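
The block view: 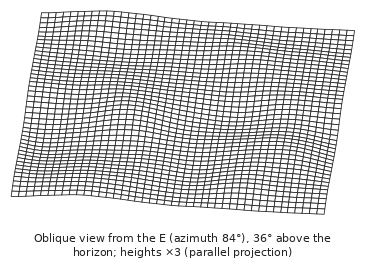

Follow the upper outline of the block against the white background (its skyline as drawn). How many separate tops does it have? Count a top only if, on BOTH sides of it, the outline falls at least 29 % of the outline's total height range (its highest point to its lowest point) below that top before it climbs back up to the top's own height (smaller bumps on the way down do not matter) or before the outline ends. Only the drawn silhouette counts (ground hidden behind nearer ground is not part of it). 0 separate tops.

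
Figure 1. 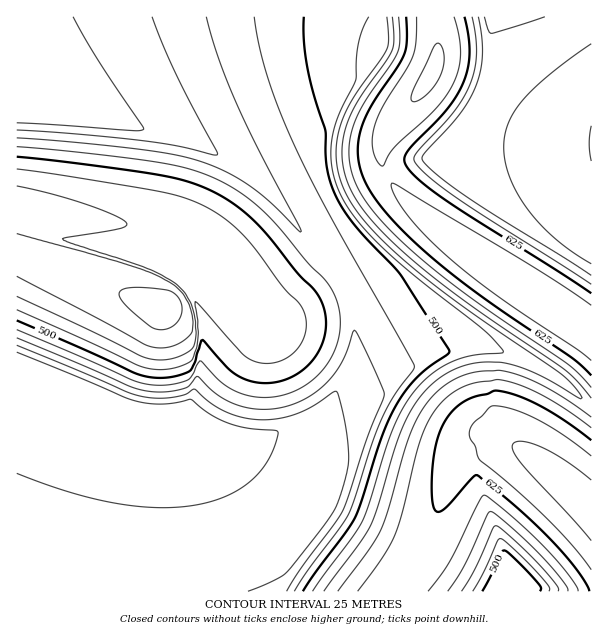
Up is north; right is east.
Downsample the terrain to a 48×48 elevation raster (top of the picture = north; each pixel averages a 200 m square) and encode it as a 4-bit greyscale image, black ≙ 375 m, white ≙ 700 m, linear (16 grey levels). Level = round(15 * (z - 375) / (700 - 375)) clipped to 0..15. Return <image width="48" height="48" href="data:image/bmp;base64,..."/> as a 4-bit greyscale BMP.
<image width="48" height="48" href="data:image/bmp;base64,Qk32BAAAAAAAAHYAAAAoAAAAMAAAADAAAAABAAQAAAAAAIAEAAATCwAAEwsAABAAAAAAAAAAAAAAABEREQAiIiIAMzMzAERERABVVVUAZmZmAHd3dwCIiIgAmZmZAKqqqgC7u7sAzMzMAN3d3QDu7u4A////ACIiIiIiIiIiIiIiNWiaq7u7qph1VVZ5qyIiIiIiIiIiIiIiJFeJqru7uql2VWeKvCIiIiIiIiIiIiIiI0Z4mqu7u6mHVXirzSIiIiIiIiIiIiIiIjRniau7u6qXZ4m83SIiIiIiIiIiIiIiIiNWiaq7u7qYeJvM3iIiERERERERESIiIiJFeJq7u7qoirzN7hEREREREREREREiIiI0Z5q7u7upq8ze7hERERERERERERESIiIjV4qrvLuqvM3u7hERERERERERERERIiIjVomrvMu7zd7u7hEREREREREREREREiIiRomrvMzM3e7u7hEREREREREREREREiIiNXmrvMzN3u7u7RERERERERERERERESIiNXibvMzd7u7u3REREREREAERERERESIiNGiavM3e7u7t3BERERAAAAAAERERESIiNFeavM3e7t3cyxERAAAAAAABEiIyIiIiM1aJq8zd3d3LuhEQAAAAERERIzREMyIiM0Z5q7zN3My6mRAAAAESMzMiNEVVVEMiMzRomru8y7qpiQAAARI0VVVDRVZmZVQzM0RWiZqruqmImgARIzRWZ3dkVmZ3ZlVDM0RFZ4mZmYiJrBEjRFZ3iIh1Znd3d2VDM0RFVnd4d3ibzTNFVneImZmGZ3eId2ZUNERVVmZ3eJq83UVmd4iZqqqWd3iIh3ZUNEVVZmZ3ibzN3mZ3iJmqq7qXd4iIh3ZUREVVZmd5q83e7niImaqqu7uXeIiId3ZURFVWZnibzN7u7YmZmqqqu7qHiIiHd2ZURFVWZ4q83e7t3Jmaqqqqqqh4iIiHdmVERVVmeavN3u7dy5qqqqqqqYeIiIh3ZlRERVZom83e7t3MuqqqqqqYh3iIiId3ZUREVVaKvN3u3dy6maqqmYiIiIiIiId2VURFVXirzd3d3LqZmZmYiIiIiIiIiHdmVERFVoq83d3cy6mZmpmIiIiIiIiId3ZlRERVaKvN3d3LqZmZqpmYiIiIiIiHd2ZUNERWirzd3cy6mZmaqpmIiIiIh3d3ZlVDNEVXm83dzLqZmZmqqoiIiHd3d3dmZVQzREVorM3cy6mZmZqqqod3d3dmZmZVVDMzRFV5vN3LqZmZmZqqqnZmZmZlVVVEMzM0RFV6vNzKmJmZmZqqqlVVVVREREMzIzM0RVWKzNzKmJmZmZqqqkREMzMzIiIiIzNERVZ6vd3LqZmZmZqqqiIiIiERESIiMzNEVVZ5vN3cupmZmZqqqhERERERESIiMzREVVZpvN3ty6mZmZqqqgABEREREiIjMzRFVWZoq93u3LmZmZmqqgAREREREiIjM0RFVWZnis3u7cqZmZmaqgERERERIiIzM0RFVWZnebze7tuZmZmaqhERERESIiIzNERVVmZneKve7typmZmZmhERERESIiMzNERVVmZnd4rN7typmZmZmREREREiIiMzNERVVmZnd3m97tyoiJmZmREREREiIiMzRERVVmZnd3m97tyoiIiZmRERERIiIjMzRERVVmZnd3m93duYiIiIiQ=="/>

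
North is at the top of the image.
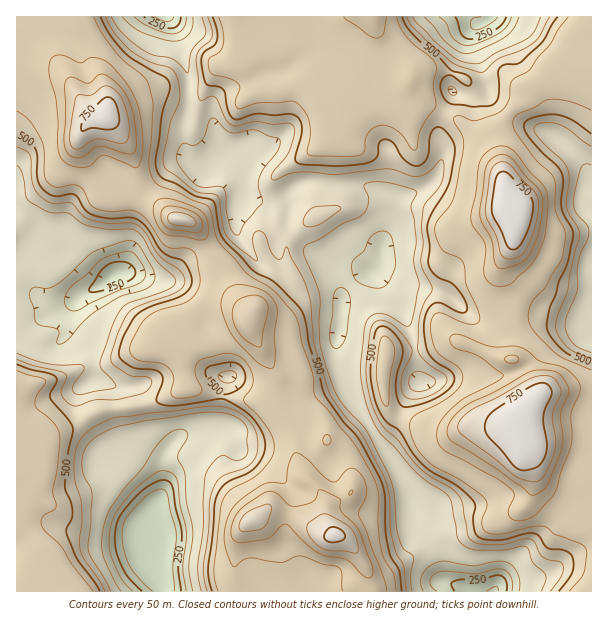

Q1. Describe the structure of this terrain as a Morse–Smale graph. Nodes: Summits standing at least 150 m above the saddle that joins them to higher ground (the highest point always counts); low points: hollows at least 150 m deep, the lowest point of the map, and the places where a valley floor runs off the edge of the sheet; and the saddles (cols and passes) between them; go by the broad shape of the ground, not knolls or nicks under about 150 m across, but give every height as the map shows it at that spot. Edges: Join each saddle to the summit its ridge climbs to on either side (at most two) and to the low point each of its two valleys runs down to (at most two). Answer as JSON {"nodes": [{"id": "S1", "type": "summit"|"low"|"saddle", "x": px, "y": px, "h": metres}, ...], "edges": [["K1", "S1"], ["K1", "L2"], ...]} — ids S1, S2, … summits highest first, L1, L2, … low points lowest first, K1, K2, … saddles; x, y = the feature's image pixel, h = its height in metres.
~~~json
{"nodes": [
{"id": "S1", "type": "summit", "x": 513, "y": 212, "h": 782},
{"id": "S2", "type": "summit", "x": 519, "y": 425, "h": 781},
{"id": "S3", "type": "summit", "x": 107, "y": 114, "h": 772},
{"id": "S4", "type": "summit", "x": 335, "y": 534, "h": 763},
{"id": "L1", "type": "low", "x": 153, "y": 554, "h": 162},
{"id": "L2", "type": "low", "x": 164, "y": 17, "h": 181},
{"id": "L3", "type": "low", "x": 480, "y": 24, "h": 192},
{"id": "L4", "type": "low", "x": 492, "y": 591, "h": 195},
{"id": "L5", "type": "low", "x": 113, "y": 276, "h": 204},
{"id": "L6", "type": "low", "x": 591, "y": 296, "h": 366},
{"id": "K1", "type": "saddle", "x": 282, "y": 417, "h": 576},
{"id": "K2", "type": "saddle", "x": 215, "y": 254, "h": 576},
{"id": "K3", "type": "saddle", "x": 510, "y": 315, "h": 574},
{"id": "K4", "type": "saddle", "x": 215, "y": 341, "h": 569},
{"id": "K5", "type": "saddle", "x": 510, "y": 113, "h": 561},
{"id": "K6", "type": "saddle", "x": 444, "y": 113, "h": 537},
{"id": "K7", "type": "saddle", "x": 399, "y": 419, "h": 523},
{"id": "K8", "type": "saddle", "x": 114, "y": 408, "h": 482},
{"id": "K9", "type": "saddle", "x": 188, "y": 101, "h": 427},
{"id": "K10", "type": "saddle", "x": 372, "y": 432, "h": 385}],
"edges": [["K1", "S4"], ["K1", "L1"], ["K1", "L4"], ["K2", "S3"], ["K2", "S4"], ["K2", "L4"], ["K2", "L5"], ["K3", "S1"], ["K3", "S2"], ["K3", "L4"], ["K3", "L6"], ["K4", "S3"], ["K4", "S4"], ["K4", "L1"], ["K5", "S1"], ["K5", "L3"], ["K5", "L6"], ["K6", "S1"], ["K6", "L3"], ["K6", "L4"], ["K7", "S1"], ["K7", "S2"], ["K7", "L4"], ["K8", "S3"], ["K8", "L1"], ["K8", "L5"], ["K9", "S1"], ["K9", "S3"], ["K9", "L2"], ["K9", "L4"], ["K10", "S1"], ["K10", "S4"], ["K10", "L4"]]}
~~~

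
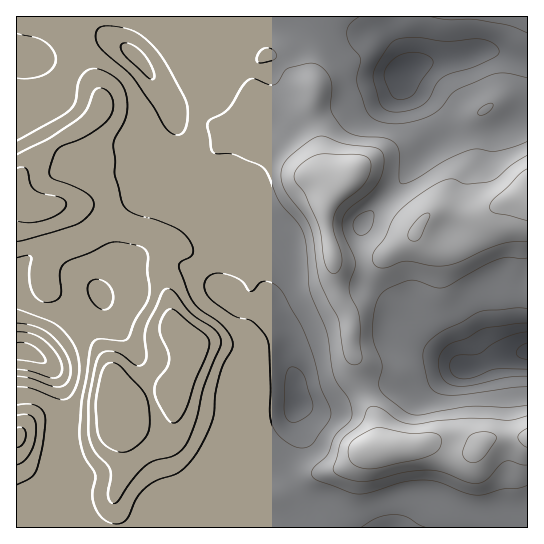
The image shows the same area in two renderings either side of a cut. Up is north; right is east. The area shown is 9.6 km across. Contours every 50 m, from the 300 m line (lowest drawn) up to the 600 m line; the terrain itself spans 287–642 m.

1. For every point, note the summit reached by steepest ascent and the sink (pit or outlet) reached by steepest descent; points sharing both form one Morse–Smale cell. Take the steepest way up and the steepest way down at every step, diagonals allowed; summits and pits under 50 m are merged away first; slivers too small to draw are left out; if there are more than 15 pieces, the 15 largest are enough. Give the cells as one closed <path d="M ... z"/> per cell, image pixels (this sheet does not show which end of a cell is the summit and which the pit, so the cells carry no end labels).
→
<path d="M203 233l-18 11-15 0-3 3-6 24 7 22 5 32 15 20 0 14-13 33-46 13-10 1 1 23 4 18 0 23-7 19 6 6 27 14 10 10 1 9 184 0-5-7-11-10-20-6-10-10-18-29 0-8 12-19 0-20 6-16-3-21-8-25-3-24-9-19-6-6-31-3-19-16-3-7-2-27z"/><path d="M389 16l-125 1 3 37 6 2 18 20 22 14-2 17 8 27 2 25 4 11 5 5 9 2 12-4 19 11 16 15 18-20 34-46 51 0 22-9 17-11-1-53-28-8-16-1-22 6-31 4-24 8-7-23-10-17z"/><path d="M250 136l-12 0-12 4-17 16-10 5-6 8 2 16 20 41-12 7 6 9 6 13 2 27 3 7 19 16 31 3 6 6 9 19 3 24 8 25 3 20 11 6 16 0 34-18-5-16 0-15-4-12-2-29-13-31-4-34-8-38 1-13 4-8 15-16-15-1-27-5-28-23z"/><path d="M95 33l-25 2-12 6-19 16-16 5 4 5 1 8 0 27-5 6-7 3 0 86 19 10 26-2 6 3 10 10 8 14 16-8 17 0 32 11 13-40-2-5-8-11-1-16 7-20 16-20 0-9-10-19-21-30-25-22z"/><path d="M361 391l-35 17-9 1-18-6-2 2-4 14 0 20-12 19 0 8 18 29 10 10 20 6 17 17 182-1-1-90-38 2-18 13-13 0-28-9-19 4-32 0-4-32z"/><path d="M150 235l-5 11-26 24-16 19-4 9-16 11-45 46-5 0 12 6 10 10 6 14 3 12 0 24-4 22 11 28-3 35 10 22 39-1-4-26 11-31 0-23-4-18-1-23 10-1 46-13 13-33 0-14-15-20-5-32-7-22 2-12 6-14z"/><path d="M527 193l-12 3-18 9-18 14-16 21-9 5-9 3-14-1-9-6-7-8-30 23-21 7 1 24 22 15 8 12 4 13 10 12 41 20 16 10 16-4 16-8 30-6z"/><path d="M263 16l-13 0-17 16-38 13-10 6-16 13-20 9 16 22 10 19-2 12-17 23-4 14 1 15 3 5 19 20 10 5 8 9 10 15 12-6-20-41-2-16 6-8 10-5 17-16 12-4 14 1-1-18 2-13 0-32 4-11 10-9z"/><path d="M18 197l-2 1 0 152 22 5 45-46 16-11 4-9 16-19 26-24 4-11-31-11-17 0-16 8-8-14-10-10-6-3-26 2-13-6z"/><path d="M527 352l-29 5-24 11-17 1-36 19-47-3-13 4 16 34 2 23 32 1 19-4 28 9 13 0 18-13 38-2z"/><path d="M527 113l-16 11-22 9-51 0-5 9-46 57 31 29 3-6 16-13 12 0 18 6 11 0 12-4 19-12 18-6z"/><path d="M21 351l-5 0 0 176 61 1-9-22 3-35-11-28 4-22 0-24-3-12-6-14-10-10z"/><path d="M249 16l-232 0-1 94 7-2 5-6 0-27-1-8-4-5 16-5 19-16 12-6 25-2 11 3 24 15 20 21 3 0 16-8 18-15 27-12 19-5z"/><path d="M334 260l2 27 13 31 6 56 6 15 13-4 47 3 40-21-11-8-37-18-12-10-6-17-8-12-22-15-2-24-24 0z"/><path d="M270 55l-5 0-5 4-7 15 0 32-2 13 1 18 5 4 17 8 28 23 36 5-8-2-7-10-4-31-8-27 2-17-22-14z"/>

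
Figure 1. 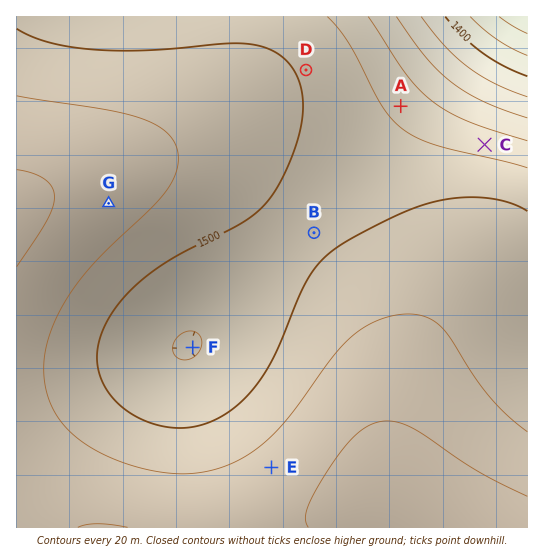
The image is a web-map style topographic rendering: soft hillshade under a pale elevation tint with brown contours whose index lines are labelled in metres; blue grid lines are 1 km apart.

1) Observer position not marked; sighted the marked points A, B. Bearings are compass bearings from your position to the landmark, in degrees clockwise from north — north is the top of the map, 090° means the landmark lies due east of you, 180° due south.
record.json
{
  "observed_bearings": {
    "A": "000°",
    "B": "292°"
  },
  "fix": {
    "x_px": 401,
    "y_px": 268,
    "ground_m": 1510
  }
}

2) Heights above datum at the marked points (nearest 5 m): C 1470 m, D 1500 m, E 1530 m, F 1480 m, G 1530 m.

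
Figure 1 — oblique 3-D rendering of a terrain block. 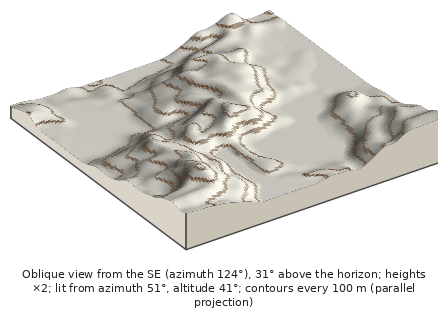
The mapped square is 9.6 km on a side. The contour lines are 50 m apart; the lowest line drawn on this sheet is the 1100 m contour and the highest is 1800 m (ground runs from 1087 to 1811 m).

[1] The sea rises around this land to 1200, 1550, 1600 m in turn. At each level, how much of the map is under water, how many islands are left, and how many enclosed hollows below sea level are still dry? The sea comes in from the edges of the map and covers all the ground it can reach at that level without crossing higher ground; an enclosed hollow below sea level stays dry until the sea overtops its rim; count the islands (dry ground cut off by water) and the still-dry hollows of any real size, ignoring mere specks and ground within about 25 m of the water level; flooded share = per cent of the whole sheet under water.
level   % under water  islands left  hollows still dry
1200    16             0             0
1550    85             1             0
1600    92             1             0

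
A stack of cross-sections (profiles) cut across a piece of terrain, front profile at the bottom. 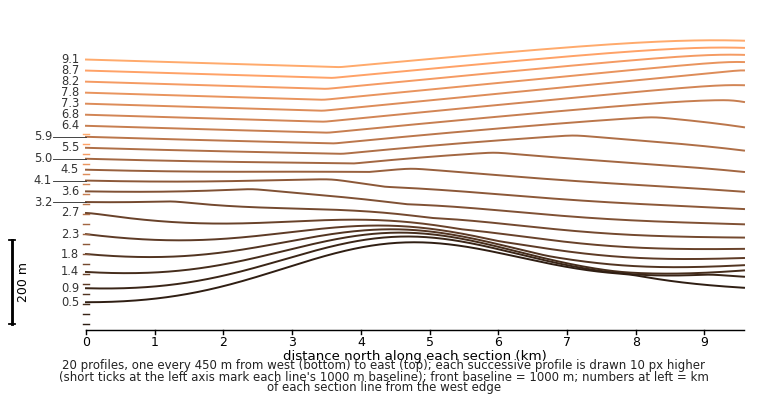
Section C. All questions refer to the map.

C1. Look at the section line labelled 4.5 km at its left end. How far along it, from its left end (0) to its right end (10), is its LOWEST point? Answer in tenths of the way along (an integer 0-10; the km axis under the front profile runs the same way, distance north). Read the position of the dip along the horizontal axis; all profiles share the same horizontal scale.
10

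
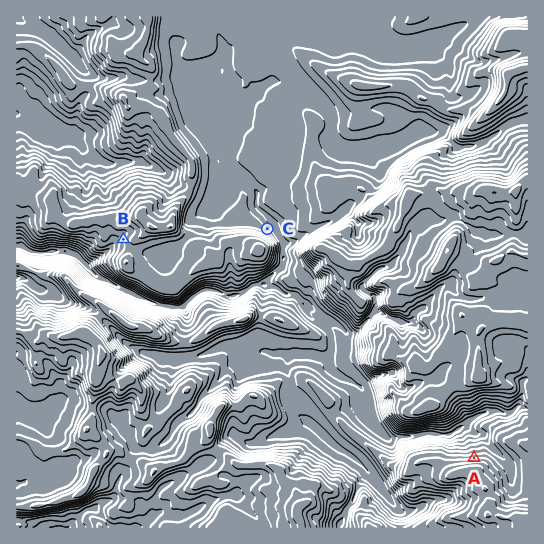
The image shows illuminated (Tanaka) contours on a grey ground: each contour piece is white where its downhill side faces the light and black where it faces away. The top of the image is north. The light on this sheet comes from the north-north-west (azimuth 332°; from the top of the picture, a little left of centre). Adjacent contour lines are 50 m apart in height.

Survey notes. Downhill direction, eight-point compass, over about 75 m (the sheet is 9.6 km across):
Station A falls N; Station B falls W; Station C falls NE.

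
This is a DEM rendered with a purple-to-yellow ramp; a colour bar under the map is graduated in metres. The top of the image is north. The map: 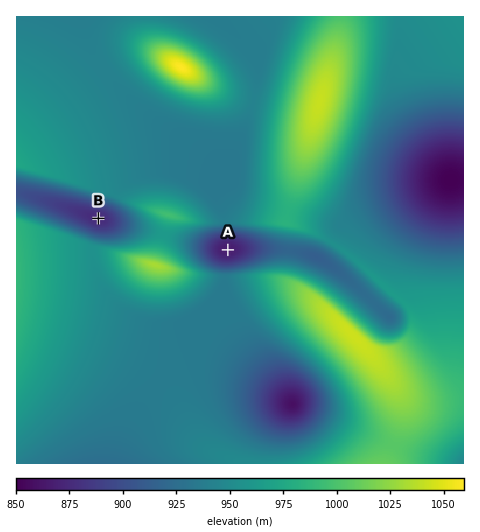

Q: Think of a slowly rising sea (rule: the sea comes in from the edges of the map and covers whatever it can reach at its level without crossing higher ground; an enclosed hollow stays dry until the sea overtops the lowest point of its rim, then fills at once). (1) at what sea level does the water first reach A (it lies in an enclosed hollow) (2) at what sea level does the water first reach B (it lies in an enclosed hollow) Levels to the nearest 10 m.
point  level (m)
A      940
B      900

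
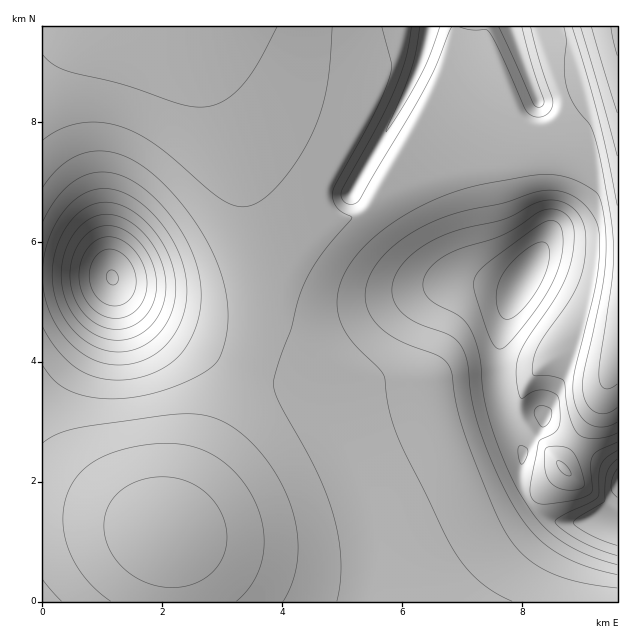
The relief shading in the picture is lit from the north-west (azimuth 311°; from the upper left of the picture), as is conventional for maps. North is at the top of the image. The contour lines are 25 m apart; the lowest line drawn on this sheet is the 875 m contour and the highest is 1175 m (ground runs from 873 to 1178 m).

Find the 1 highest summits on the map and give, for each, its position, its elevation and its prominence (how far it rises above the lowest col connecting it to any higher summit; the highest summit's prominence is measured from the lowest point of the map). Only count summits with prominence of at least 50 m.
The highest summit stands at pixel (166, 532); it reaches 1168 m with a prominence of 106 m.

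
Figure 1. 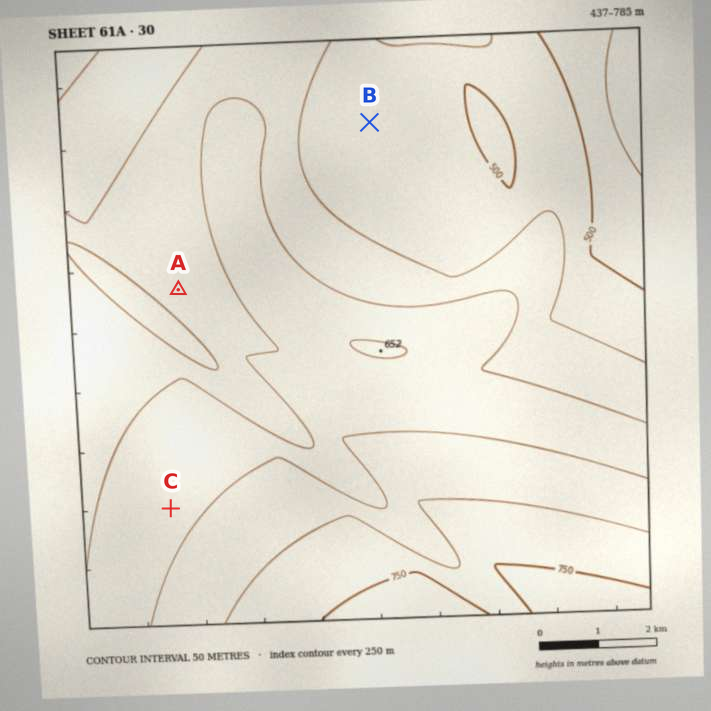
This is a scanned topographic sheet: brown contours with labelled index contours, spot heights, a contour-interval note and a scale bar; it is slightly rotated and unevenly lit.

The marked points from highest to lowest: C A B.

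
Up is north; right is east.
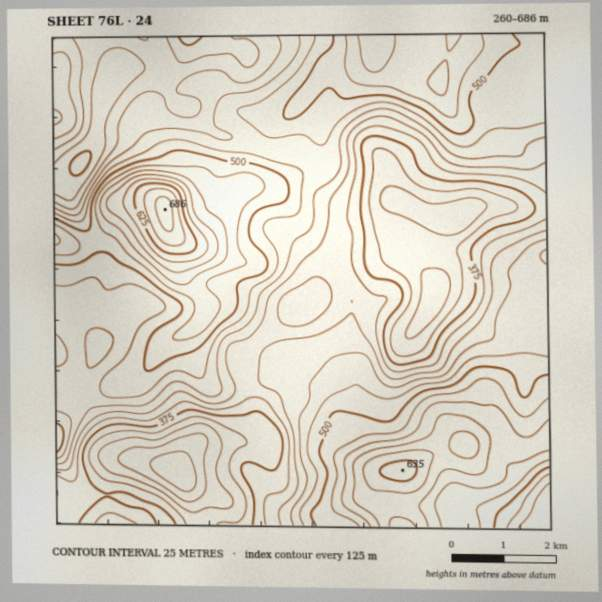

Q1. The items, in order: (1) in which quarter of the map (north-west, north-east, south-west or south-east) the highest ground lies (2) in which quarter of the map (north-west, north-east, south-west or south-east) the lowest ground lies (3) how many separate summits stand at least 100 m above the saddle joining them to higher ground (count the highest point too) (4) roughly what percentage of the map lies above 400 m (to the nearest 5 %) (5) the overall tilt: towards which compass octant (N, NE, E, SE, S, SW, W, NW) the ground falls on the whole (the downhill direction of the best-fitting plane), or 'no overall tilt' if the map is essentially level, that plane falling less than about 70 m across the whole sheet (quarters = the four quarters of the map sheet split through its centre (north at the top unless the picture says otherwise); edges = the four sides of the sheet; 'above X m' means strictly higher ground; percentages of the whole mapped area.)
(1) Look to the north-west quarter for the highest ground.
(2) The lowest point lies in the south-west quarter of the map.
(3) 3 summits rise at least 100 m above their surroundings.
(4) Roughly 75 % of the ground is higher than 400 m.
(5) No overall tilt - high and low ground are spread across the sheet.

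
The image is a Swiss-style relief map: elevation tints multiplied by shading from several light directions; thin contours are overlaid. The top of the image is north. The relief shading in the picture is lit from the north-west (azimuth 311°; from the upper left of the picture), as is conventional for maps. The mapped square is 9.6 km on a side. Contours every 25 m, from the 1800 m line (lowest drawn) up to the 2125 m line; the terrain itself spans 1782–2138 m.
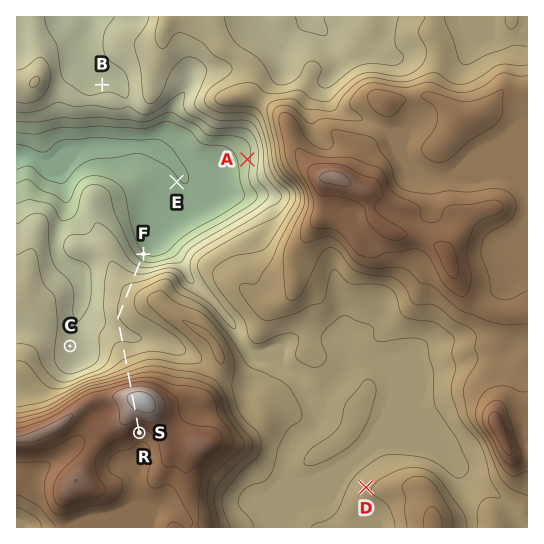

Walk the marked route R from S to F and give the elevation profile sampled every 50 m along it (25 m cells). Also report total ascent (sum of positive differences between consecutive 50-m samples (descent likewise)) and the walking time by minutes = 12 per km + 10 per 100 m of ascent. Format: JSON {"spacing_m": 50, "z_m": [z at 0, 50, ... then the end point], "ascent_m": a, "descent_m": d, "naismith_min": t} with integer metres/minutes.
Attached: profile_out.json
{"spacing_m": 50, "z_m": [2067, 2074, 2081, 2089, 2096, 2104, 2110, 2116, 2121, 2126, 2129, 2131, 2133, 2133, 2131, 2127, 2119, 2107, 2092, 2074, 2055, 2036, 2017, 2001, 1986, 1975, 1965, 1958, 1952, 1947, 1942, 1939, 1935, 1931, 1928, 1924, 1921, 1919, 1917, 1917, 1917, 1918, 1920, 1922, 1924, 1927, 1929, 1931, 1932, 1932, 1933, 1934, 1934, 1935, 1935, 1934, 1932, 1928, 1924, 1918, 1912, 1905, 1897, 1889, 1880, 1871, 1862, 1852, 1842, 1833, 1829], "ascent_m": 84, "descent_m": 323, "naismith_min": 50}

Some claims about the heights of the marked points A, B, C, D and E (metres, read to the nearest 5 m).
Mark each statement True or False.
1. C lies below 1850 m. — False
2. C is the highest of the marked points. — False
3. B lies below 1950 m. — True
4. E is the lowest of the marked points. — True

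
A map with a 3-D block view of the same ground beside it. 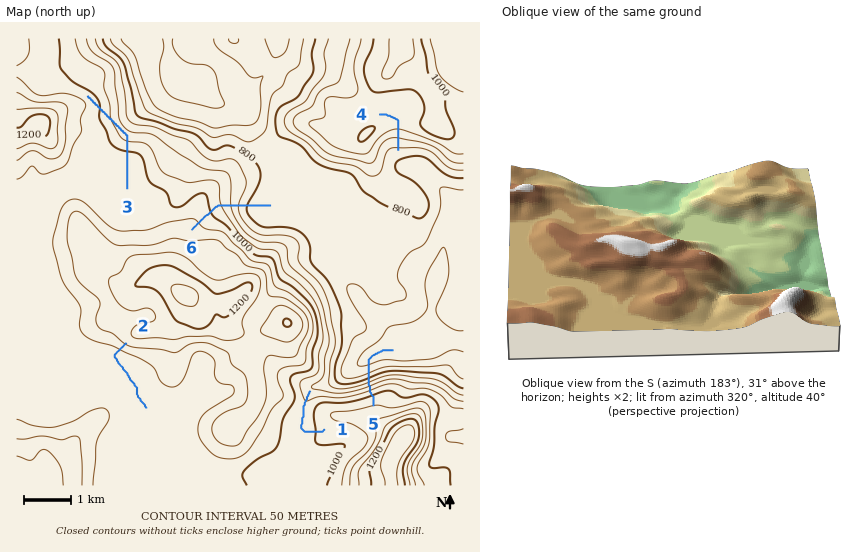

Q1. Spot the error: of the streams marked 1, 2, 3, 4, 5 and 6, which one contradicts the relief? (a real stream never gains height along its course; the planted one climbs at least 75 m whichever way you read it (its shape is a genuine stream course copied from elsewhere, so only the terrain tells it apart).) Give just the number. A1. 3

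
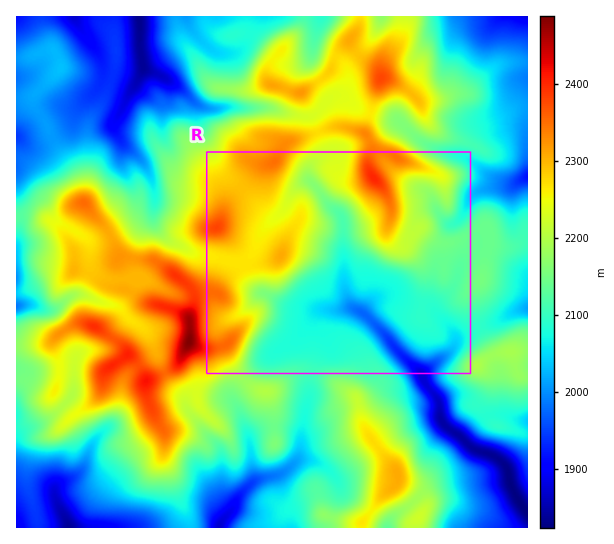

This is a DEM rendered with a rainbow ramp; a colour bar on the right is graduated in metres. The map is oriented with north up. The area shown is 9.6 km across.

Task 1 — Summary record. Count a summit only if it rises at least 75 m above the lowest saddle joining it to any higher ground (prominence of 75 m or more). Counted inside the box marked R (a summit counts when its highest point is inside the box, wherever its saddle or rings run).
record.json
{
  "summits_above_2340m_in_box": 2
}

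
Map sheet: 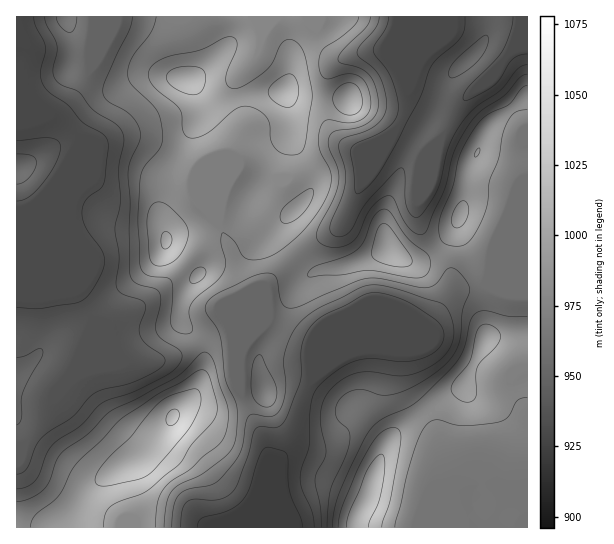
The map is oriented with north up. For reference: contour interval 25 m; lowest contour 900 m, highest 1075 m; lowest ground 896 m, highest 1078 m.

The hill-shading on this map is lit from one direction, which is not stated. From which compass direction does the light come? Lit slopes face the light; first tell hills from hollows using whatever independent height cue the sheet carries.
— SE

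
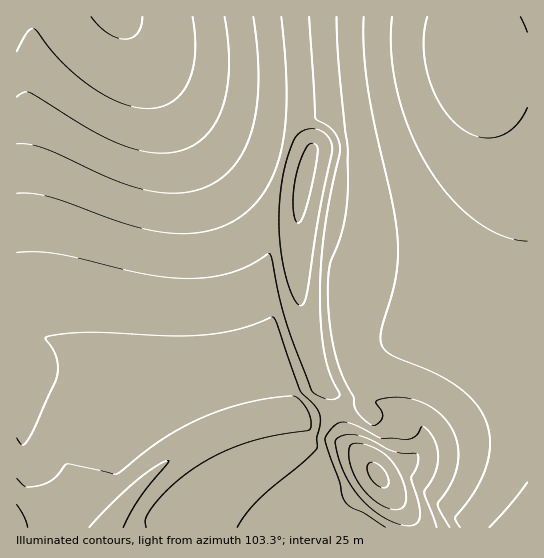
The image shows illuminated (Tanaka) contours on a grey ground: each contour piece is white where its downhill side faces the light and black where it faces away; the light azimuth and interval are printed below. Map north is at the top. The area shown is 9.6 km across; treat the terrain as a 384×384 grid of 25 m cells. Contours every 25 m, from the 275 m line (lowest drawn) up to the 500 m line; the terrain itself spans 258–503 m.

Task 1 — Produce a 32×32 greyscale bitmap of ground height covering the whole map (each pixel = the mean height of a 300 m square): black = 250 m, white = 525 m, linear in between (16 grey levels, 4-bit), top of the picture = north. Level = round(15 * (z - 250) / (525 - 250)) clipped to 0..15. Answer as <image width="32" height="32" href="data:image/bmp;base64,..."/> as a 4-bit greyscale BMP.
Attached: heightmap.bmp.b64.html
<image width="32" height="32" href="data:image/bmp;base64,Qk12AgAAAAAAAHYAAAAoAAAAIAAAACAAAAABAAQAAAAAAAACAAATCwAAEwsAABAAAAAAAAAAAAAAABEREQAiIiIAMzMzAERERABVVVUAZmZmAHd3dwCIiIgAmZmZAKqqqgC7u7sAzMzMAN3d3QDu7u4A////ADMzMiNEVVVmZmZ3eJhkMzI0M0MzREVVVmZneJqXVUMzREREMzRFVVVmZnm7l2VEM1REREMzRFVVVmaKuphlVDNVREREMzNEVVVnmqmIdlRDVVREREQzM0RVV5mHd2VUQ2VURERERDMzM0Z2ZmdlVENmVVVVREREQzNWZVZmVURDZlVVVVVVVVRFd2VVVVREM2ZVVVVVVVVVVndUVURERDNmVVVVVVVVVVZ3VEREREMzZlVVVVVVVVVXdkREREQzM2ZmZmZmZmZVZ4ZURERDMzNmZmZmZmZmZmiGVEREQzMzZmZmZmZmZmZ4hlVERDMzM2ZmZnd3d3dmeYZVREQzMzN3d3d3d3d3d4mGVUREMzMzd3d3eIiIh3eJhlVURDMzM3d3iIiIiIiHiZZVVEQzMzOIiIiJmZmYiIqXVVRDMzMziIiZmZmZmYiKl2VUQzMiIoiZmZqqqpmYiphlRDMyIiKZmaqqqqqqmYmoZUQzIiIimaqqu7u7qpmJqWVEMyIiIqqqu7u7u7qpiJhlQzIiERKqu7vMzMu6qYh2VUMyIRERu7vMzMzMu6mIdlVDIhEREbu8zN3dzLupmHZUQyIRERG8zN3d3cy7qYh2VEMhERERzM3d3d3cu6mIdlQzIREAEczd3u7d3LupiHZUMyERARHc3e7u3dy7qYd2VDMhERER"/>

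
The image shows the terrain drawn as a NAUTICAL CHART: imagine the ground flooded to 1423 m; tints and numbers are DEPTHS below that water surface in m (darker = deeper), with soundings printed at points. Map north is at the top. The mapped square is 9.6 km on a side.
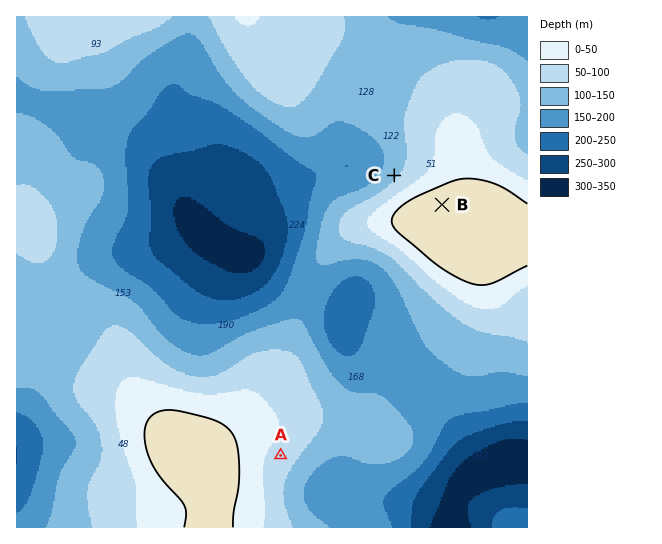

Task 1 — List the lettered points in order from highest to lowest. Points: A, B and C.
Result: B A C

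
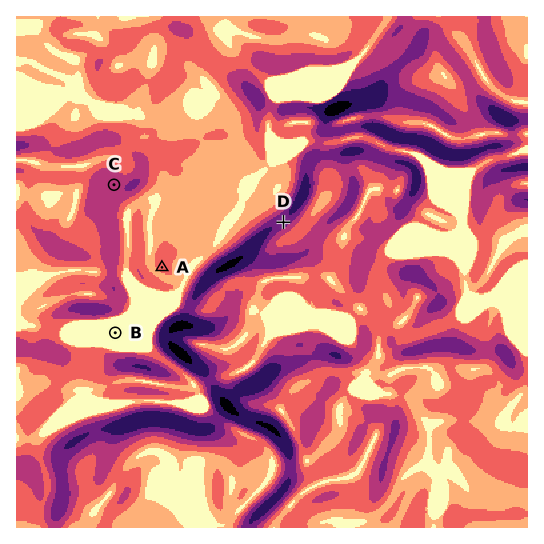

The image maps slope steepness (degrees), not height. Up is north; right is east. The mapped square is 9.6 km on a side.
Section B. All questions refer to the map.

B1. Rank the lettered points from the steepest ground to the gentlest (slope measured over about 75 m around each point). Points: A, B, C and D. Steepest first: D C A B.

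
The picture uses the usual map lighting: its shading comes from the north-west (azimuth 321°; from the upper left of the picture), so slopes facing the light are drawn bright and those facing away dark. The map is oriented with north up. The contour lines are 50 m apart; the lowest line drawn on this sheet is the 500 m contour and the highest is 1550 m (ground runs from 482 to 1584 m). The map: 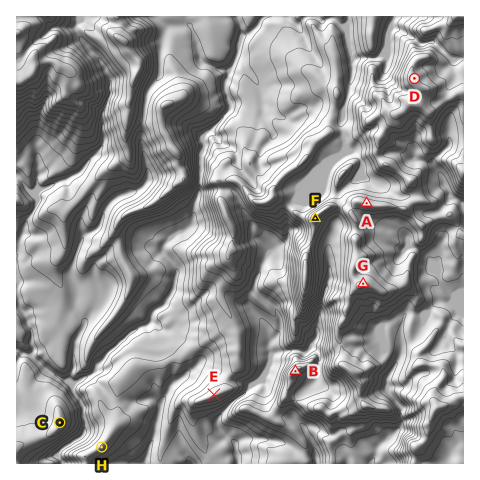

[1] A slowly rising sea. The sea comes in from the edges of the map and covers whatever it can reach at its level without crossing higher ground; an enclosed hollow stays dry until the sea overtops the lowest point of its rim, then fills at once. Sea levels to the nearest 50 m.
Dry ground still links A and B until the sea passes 950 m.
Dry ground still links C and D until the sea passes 600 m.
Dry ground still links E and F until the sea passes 850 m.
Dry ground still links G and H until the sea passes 700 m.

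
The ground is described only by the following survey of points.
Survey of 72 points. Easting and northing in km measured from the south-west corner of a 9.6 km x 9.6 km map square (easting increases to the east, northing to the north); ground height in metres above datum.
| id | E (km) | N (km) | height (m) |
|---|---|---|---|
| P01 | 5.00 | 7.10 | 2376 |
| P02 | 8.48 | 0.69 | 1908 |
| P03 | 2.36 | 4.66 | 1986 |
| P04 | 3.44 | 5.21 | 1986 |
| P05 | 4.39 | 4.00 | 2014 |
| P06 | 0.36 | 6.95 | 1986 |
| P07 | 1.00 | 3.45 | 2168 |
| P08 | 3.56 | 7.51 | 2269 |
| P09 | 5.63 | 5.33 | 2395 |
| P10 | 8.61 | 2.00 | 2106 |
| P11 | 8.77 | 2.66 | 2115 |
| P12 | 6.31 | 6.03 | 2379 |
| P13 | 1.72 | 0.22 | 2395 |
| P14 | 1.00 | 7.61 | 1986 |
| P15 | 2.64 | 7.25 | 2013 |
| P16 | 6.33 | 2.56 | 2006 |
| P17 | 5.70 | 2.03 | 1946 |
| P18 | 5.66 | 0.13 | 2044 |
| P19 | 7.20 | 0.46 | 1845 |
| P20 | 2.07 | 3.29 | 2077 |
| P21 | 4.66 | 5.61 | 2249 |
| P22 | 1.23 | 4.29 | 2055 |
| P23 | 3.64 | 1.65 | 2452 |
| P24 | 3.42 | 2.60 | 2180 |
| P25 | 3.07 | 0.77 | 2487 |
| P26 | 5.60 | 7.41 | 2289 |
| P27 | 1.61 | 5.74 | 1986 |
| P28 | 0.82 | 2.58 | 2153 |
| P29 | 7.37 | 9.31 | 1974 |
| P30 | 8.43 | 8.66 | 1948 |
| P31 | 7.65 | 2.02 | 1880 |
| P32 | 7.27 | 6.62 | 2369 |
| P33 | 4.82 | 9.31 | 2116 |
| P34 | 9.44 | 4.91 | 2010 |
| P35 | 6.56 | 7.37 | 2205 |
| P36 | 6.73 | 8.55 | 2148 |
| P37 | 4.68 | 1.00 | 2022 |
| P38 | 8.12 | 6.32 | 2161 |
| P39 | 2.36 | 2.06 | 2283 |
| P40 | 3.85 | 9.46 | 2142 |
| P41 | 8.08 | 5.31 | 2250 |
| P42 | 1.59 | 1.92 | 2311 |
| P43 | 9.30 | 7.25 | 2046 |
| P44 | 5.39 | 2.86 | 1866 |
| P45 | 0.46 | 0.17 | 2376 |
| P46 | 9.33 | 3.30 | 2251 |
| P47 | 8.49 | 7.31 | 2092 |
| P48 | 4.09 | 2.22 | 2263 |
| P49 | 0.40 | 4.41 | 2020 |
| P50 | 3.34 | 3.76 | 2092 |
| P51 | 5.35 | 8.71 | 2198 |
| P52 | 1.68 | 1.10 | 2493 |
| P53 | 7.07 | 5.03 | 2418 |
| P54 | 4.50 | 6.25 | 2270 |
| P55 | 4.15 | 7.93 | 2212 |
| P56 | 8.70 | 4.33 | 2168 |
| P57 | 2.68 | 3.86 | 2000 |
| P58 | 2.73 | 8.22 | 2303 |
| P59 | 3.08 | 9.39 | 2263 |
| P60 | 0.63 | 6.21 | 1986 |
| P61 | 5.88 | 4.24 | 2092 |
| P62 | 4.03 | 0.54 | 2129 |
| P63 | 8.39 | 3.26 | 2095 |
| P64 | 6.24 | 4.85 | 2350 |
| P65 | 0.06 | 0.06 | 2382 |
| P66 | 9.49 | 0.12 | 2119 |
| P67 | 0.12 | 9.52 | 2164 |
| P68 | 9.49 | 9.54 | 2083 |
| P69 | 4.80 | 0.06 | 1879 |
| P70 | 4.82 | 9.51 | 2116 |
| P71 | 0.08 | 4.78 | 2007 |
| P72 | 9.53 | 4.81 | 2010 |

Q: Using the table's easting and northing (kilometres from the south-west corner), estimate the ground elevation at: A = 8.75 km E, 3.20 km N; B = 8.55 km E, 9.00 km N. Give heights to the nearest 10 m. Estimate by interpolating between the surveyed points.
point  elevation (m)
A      2180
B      1940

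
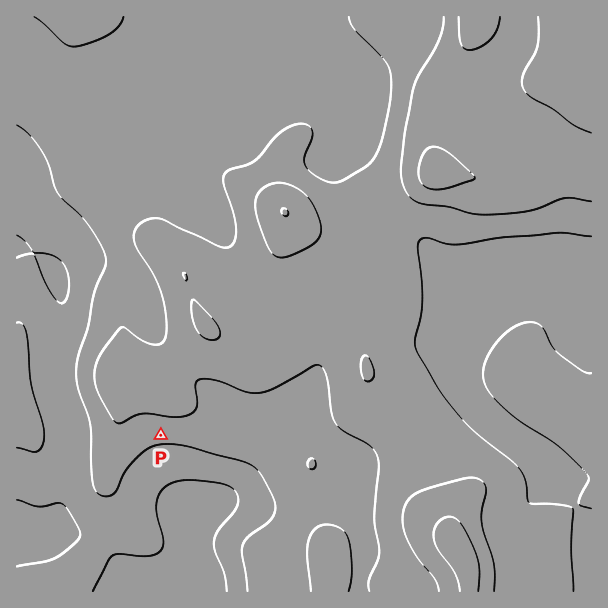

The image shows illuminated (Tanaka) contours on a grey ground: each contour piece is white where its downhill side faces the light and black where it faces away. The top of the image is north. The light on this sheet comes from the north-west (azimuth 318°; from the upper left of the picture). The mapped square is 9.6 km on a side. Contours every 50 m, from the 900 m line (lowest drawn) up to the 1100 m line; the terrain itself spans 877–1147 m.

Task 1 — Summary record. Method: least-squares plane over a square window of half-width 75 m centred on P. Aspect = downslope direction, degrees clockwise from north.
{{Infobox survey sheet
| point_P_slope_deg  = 6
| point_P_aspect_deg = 180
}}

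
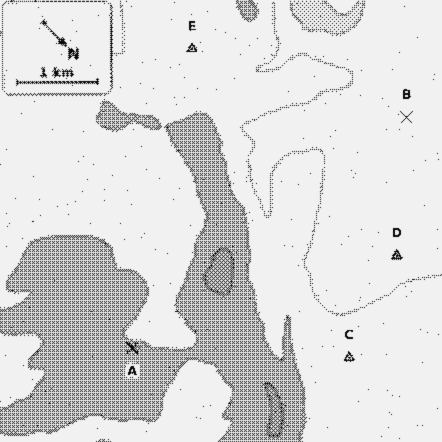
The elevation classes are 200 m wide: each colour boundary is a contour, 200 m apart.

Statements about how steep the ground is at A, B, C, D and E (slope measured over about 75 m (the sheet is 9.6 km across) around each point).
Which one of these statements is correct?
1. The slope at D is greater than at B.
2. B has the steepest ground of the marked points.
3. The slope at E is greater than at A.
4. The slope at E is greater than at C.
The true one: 1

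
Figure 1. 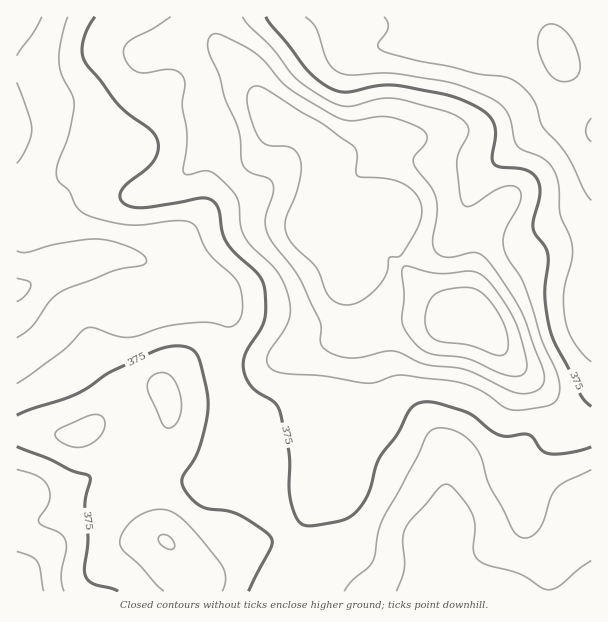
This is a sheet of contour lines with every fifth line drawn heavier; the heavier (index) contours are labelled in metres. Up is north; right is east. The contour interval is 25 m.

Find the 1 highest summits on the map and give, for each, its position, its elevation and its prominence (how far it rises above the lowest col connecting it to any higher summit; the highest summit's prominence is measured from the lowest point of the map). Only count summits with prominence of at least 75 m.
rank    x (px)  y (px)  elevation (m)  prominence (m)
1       465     317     495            200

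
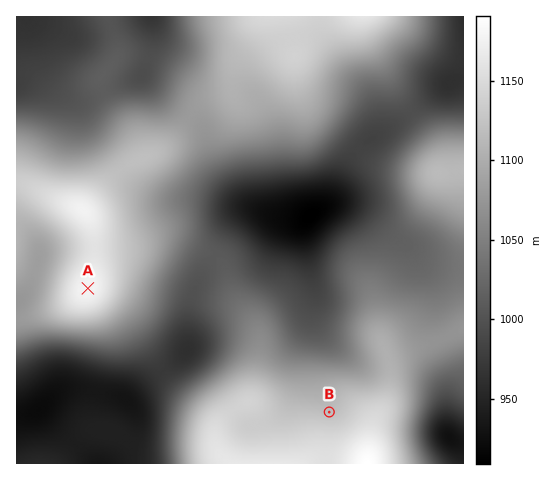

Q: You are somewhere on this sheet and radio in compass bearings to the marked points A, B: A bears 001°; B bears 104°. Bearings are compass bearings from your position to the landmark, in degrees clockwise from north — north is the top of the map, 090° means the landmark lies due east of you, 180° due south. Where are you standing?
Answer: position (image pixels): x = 87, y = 352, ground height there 996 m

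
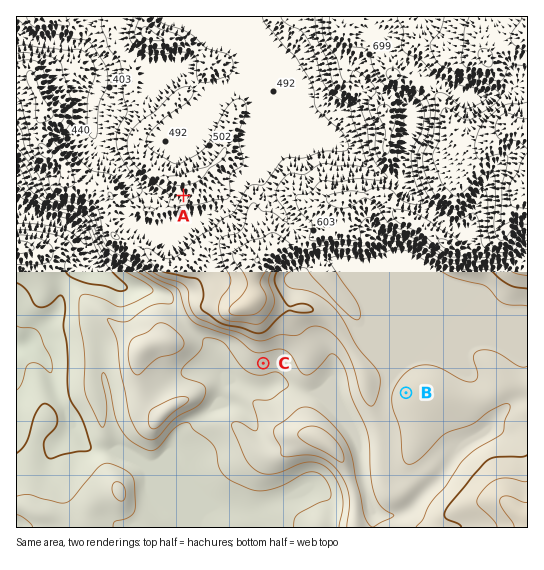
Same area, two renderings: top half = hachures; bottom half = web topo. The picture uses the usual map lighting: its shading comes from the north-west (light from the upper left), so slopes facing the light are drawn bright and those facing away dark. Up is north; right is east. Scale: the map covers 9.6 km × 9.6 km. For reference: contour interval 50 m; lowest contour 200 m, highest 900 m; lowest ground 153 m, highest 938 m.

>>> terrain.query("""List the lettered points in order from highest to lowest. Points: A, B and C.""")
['A', 'B', 'C']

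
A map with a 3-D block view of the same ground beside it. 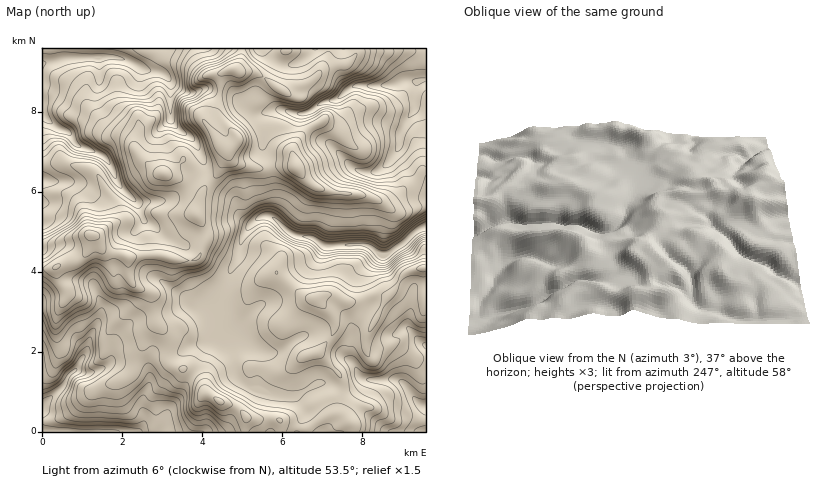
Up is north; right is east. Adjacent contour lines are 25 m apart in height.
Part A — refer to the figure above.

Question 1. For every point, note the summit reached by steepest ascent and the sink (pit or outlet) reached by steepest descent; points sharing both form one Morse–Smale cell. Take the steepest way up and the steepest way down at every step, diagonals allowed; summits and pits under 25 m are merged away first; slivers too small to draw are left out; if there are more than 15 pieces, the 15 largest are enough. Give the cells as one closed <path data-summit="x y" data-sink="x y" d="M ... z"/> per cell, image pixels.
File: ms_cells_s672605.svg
<path data-summit="90 234" data-sink="42 408" d="M94 235l-4 1-3 16-7 7-26 9-12 2 0 162 96 0 6-10-2-20 8-20 0-22 6-6 12 0 0-16-13-18-4-26-19-10-4-12 0-14-8-4-14-2z"/><path data-summit="90 234" data-sink="418 82" d="M426 48l-162 0 9 12 0 2-11 18-5 14 15 15 26 5 8-2 9 20 39 37 10 3 12 0 6-3 14-18 6 9 16 18 3-6 5-2z"/><path data-summit="164 174" data-sink="42 64" d="M114 57l-48 1-22 5-2 49 12 13 14 7 10 14 26 11 5 5 9 22 18 18 34-3 20-11 13-20-1-12-8-16-12-8-11-12 0-36-2-4-7-7-16-3-14-8z"/><path data-summit="314 298" data-sink="418 82" d="M276 273l-16 8-16 16-24 1-1 18 4 18 23 9 14 9 0 16-3 12 0 8 3 2 18 6 16 1 24-14 10 0 14 5 0-8-4-8-21-20 16-18 2-10-3-8-16-18-8 0-8-4z"/><path data-summit="296 166" data-sink="426 226" d="M294 166l-24 2 5 24-4 24 23 19 16 2 16 9 40-1 12 9 8 1 32-25 8-4 0-45-8-3-26 23-8 2-20-8-28-2-18-5-8-4z"/><path data-summit="314 298" data-sink="426 226" d="M270 216l-14 3-10 11-5 12-2 14-16 34-2 6 1 2 22-1 16-16 16-8 18 16 14 9 24-3 16 7 17-4-4-14 0-8 3-6 16-16-10-7-8-3-36 2-16-9-12-1-8-3z"/><path data-summit="90 234" data-sink="418 82" d="M162 255l-34 2 0 15 6 14 17 8 4 26 13 18 0 16 12-1 12-7 26-7 6-4 8 15 2 20 3 8 7 7 12 4 4-21 0-16-14-9-23-9-4-18 2-18-7-4-12-12-6-20-18-2z"/><path data-summit="296 166" data-sink="418 82" d="M284 110l-16 1-9 5 3 28 8 23 24-1 16 18 8 4 18 5 28 2 20 8 8-2 26-23-20-22-2-5-5 9-15 12-12 0-10-3-39-37-9-20-8 2z"/><path data-summit="90 234" data-sink="42 64" d="M42 113l0 51 22-2 28 8 6 6 19 30 2 12-25 18 12 16 22 5 34-2 16 5 16 0 6-4 5-14-1-10-12 4-8 9-22-10-10-10-8-5-6-16-20-20-12-26-12-7-16-5-10-14-14-7z"/><path data-summit="238 140" data-sink="42 64" d="M170 82l1 38 11 12 12 8 8 16 1 12-13 20-6 4-20 9-28 1 10 20 6 3 12 12 20 8 8-9 13-4-8-16 4-20 5-10 13-14 10-22-10-6-13-20 9-12 5-18-10-5-8 0-12 4-12-5z"/><path data-summit="220 402" data-sink="42 408" d="M168 354l-12 0-6 6 0 22-8 20 2 20-5 10 105 0 2-16-2-2-8-7-16-5-12-8-10-18-6-6-18-4-4-4z"/><path data-summit="220 402" data-sink="418 82" d="M224 335l-6 4-26 7-12 7-12 1 0 4 6 8 14 3 8 4 5 7 7 14 12 8 20 7 6 7 0 16 50 0 8-16 0-6-6-10-2-3-22-2-24-7-8-5-7-9-3-24z"/><path data-summit="90 234" data-sink="42 180" d="M64 162l-22 2 0 81 20-1 24-9 10 0 23-17-2-12-19-30-6-6z"/><path data-summit="238 140" data-sink="426 226" d="M228 152l-9 20-13 14-5 10-4 20 9 16 16-4 12-6 16 3 10-8 10 0 2-3 3-22-5-24-16 0-16-4-8-6z"/><path data-summit="90 234" data-sink="426 406" d="M394 379l-30 0-12 9-11 2-4 10 0 12 15 12 2 8 72 0 0-26-8-3-16-21z"/>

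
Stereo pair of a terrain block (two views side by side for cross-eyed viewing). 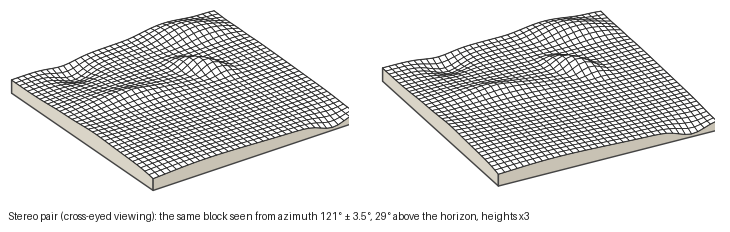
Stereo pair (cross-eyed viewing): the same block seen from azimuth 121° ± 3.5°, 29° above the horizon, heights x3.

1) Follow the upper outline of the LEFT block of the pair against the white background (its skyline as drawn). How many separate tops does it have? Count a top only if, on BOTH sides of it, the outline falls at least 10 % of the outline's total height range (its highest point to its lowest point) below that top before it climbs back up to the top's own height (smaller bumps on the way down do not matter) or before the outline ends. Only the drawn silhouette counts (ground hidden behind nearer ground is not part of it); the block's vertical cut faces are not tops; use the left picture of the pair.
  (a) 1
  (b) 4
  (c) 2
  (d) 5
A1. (c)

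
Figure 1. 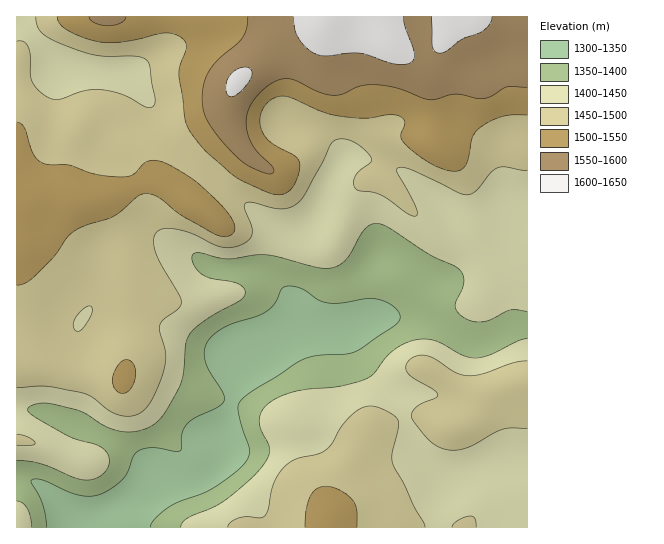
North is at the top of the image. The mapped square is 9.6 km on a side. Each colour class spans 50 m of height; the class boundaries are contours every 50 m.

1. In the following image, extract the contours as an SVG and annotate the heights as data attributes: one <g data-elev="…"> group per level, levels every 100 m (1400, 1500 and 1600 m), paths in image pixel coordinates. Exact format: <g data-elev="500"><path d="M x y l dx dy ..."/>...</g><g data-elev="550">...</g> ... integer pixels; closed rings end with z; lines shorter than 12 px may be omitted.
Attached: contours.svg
<g data-elev="1400"><path d="M32 527l-2-10-3-8-5-6-5-2"/><path d="M17 460l24 4 32 13 12 3 8-1 6-2 6-5 4-6 0-10-7-8-8-4-24-7-39-23-3-5 7-5 14-1 28 7 9 4 20 13 17 5 11 0 11-3 9-4 7-7 9-13 11-23 3-12 2-25 4-11 6-7 11-8 33-18 5-7-1-5-6-5-28-6-9-5-6-6-3-6 0-6 3-2 6 0 26 6 28-4 12 0 50 12 14 1 8-3 7-6 20-31 7-4 6 0 11 4 39 26 25 12 6 4 3 6 1 7-9 23 3 7 7 5 8 3 9 1 9-3 19-9 17 1"/><path d="M527 339l-10 2-28 14-14 3-12-3-29-15-9-1-11 1-11 4-10 7-8 7-11 15-9 6-27 8-40 4-23 8-11 8-5 11 2 11 9 20-1 6-5 10-13 13-23 20-14 9-26 11-5 4-2 5"/></g><g data-elev="1500"><path d="M357 527l0-17-4-9-12-10-15-5-9 3-7 8-4 13-1 17"/><path d="M119 393l4 0 5-2 7-10 0-14-2-4-4-3-4 0-4 2-8 13 0 11z"/><path d="M17 285l9-2 9-7 19-19 13-19 7-7 12-6 28-9 23-19 6-3 7 0 8 3 23 18 37 20 7 2 5-1 4-3 1-6-2-6-5-8-21-21-16-14-24-14-10-4-8 1-6 3-10 11-12 2-27-3-25-9-24-1-6-3-4-4-4-8-6-21-4-5-4-1"/><path d="M57 17l2 6 8 7 15 7 16 5 25 0 42-9 9 1 8 4 3 4 2 5-7 19-1 11 6 41 4 12 16 20 28 25 13 8 28 11 9 0 8-5 6-11 3-12-3-9-27-15-5-6-4-7-1-10 2-9 6-8 9-5 6-1 7 1 32 15 17 4 26 2 24-3 10 1 4 3 2 3-4 13 1 4 4 6 24 18 12 6 11 2 8-1 4-4 3-8 5-21 7-10 11-6 11-4 11-2 14 0"/></g><g data-elev="1600"><path d="M230 97l8-3 10-11 4-9-2-5-4-2-7 1-9 7-3 7-1 7 1 5z"/><path d="M294 17l1 12 3 9 8 9 9 7 11 2 33-3 31 10 12 2 10-3 3-7-10-29-2-9"/><path d="M432 17l0 29 3 5 4 2 7-2 17-12 20-8 7-8 2-6"/></g>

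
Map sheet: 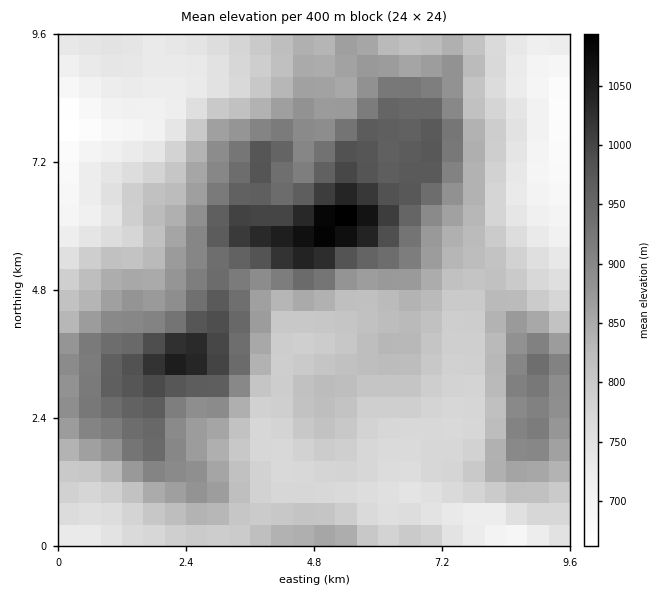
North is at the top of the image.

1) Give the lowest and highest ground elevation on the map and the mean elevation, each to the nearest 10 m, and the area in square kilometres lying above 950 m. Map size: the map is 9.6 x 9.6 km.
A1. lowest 650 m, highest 1100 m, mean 840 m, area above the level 12.5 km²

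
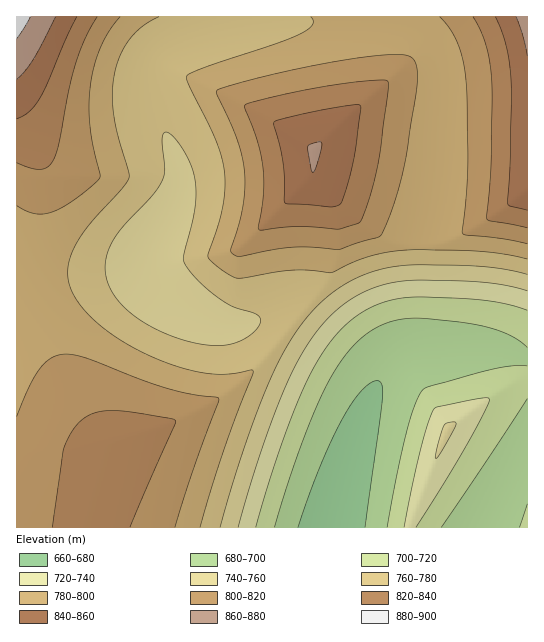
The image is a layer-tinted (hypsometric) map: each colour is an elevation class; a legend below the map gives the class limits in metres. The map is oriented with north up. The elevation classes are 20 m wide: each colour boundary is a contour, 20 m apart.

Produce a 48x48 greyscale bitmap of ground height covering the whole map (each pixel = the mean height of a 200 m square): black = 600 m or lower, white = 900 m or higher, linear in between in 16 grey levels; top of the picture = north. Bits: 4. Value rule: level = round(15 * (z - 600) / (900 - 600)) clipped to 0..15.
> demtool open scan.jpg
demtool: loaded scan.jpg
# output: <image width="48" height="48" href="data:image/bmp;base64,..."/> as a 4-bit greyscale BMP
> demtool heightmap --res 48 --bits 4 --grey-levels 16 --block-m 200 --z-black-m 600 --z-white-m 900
<image width="48" height="48" href="data:image/bmp;base64,Qk32BAAAAAAAAHYAAAAoAAAAMAAAADAAAAABAAQAAAAAAIAEAAATCwAAEwsAABAAAAAAAAAAAAAAABEREQAiIiIAMzMzAERERABVVVUAZmZmAHd3dwCIiIgAmZmZAKqqqgC7u7sAzMzMAN3d3QDu7u4A////ALu7u7u7u7qqmYh3ZVREQzREVWZlVURFVbu7u7u7u7uqqZh3ZlVEQzREVWZmVVREVbu7u7u7u7uqqZiHZlVEREREVWZmVVVEVbu7u7u7u7uqqZiHdlVEREREVWZ2ZVVVVau7u7u7u7u6qZmHdmVURERERWZ2ZVVVVau7u7u7u7u6qpmIdmVURERERVZ3ZlVVVau7u7u7u7u7qpmId2VURERERVZ3ZmVVVau7u7u7u7u7qqmId2ZVRERERVZndmVVVaq7u7u7u7u7qqmYh2ZVRERERVZnd2ZVVaq7u7u7u7u7uqmYh3ZVVERERFVnd2ZVVaqru7u7u7u7uqqZh3ZlVERERFVmd3ZlVaqru7u7u7u7qqqZiHZlVERERFVmZmZlVaqqu7u7u6qqqqqZiHdmVURERFVVZmZmVaqqqruqqqqqqZmZmIdmVVREREVVVVVVVaqqqqqqqqqZmZmZmId2ZVRERERVVVVVVaqqqqqqqZmZmZmZmYd2ZVVEREREVVVVVaqqqqqpmZmYiIiIiYh3ZlVURERERVVVVZqqqqmZmYiIiIiIiIiHZmVVREREVVVVVZqqqpmZmIiIiIiIiIiHdmZVVVVVVVVVVZmamZmYiIiIiIiIiIiId2ZlVVVVVVVVVpmZmZmIiIh3iIiIiIiIh3ZmZVVVVWZmZpmZmZmIiHd3iIiIiIiIiHd2ZmZmZmZmZpmZmZiIh3d4iIiZmYiJmIh3d3d3d3d3d5mZmZiId3d4iImZmZmZmYiId3d3d3d3iJmZmZiId3eIiZmZmZmZmZmYiIiIiIiIiJmZmZiId3eIiZqqqqqqqqmZmZmZmZmZmZmZmZiIh3eIiZqqqqqqqqqqmZmZmZmaqqqqmZmIiHeIiJmqu7u7u7uqqpmZqqqqq6qqqZmYiIiIiJmqu7u7u7u6qpmZqqu7u6qqqpmYiIiIiJmqu8zMzMu7qqmZqqu7zKqqqqmZiIiIiJmqu8zMzMy7qqmZqqu8zKq6qqqZmIiIiJmau8zM3My7qqqZqqu8zbu7u6qpmYiIiJmau8zd3cy7uqqZqqu8zbu7u6qpmYiIiJmqu8zd3czLuqqZqqq8zbu7u6qpmYiIiJmqu8zd3czLuqqpqqq8zbu7u6qpmIiIiJmqu8zd3czLuqqpqqq8zcu7u6qZmIiIiZmqu8zd3dzLuqqqqqq8zcy7u6qZmIiIiZqrvMzN3dzLu6qqqqq8zczLu6qZmIiImZqrvMzMzMzLu6qqqqq7zczLu6qZmIiImaq7u7zMzMzMu6qqqqq7zczMu6qZiIiJmaqru7u7u8zMu6qqqqq7zdzMu6qZmIiJmaqqqru7u7u7u6qqqqq7zd3Mu6qZmIiZmZmqqqqqq7u7u6qqqqu8zd3cy6qZmIiZmZmZmqqqqqqqqqqqqqu8ze3cy7qpmYiImZmZmZmaqqqqqqqqqqu8ze3dy7qpmZiIiZmZmZmZmZqqqqqqqqu8ze7dzLuqmZmYiJmZmZmZmZmZmqqqqru83e7d3LuqqZmZmZmZmZmZmZmZmaqqqrvM3Q=="/>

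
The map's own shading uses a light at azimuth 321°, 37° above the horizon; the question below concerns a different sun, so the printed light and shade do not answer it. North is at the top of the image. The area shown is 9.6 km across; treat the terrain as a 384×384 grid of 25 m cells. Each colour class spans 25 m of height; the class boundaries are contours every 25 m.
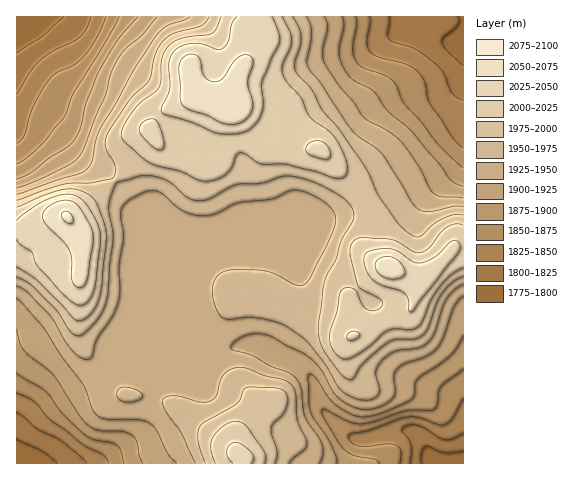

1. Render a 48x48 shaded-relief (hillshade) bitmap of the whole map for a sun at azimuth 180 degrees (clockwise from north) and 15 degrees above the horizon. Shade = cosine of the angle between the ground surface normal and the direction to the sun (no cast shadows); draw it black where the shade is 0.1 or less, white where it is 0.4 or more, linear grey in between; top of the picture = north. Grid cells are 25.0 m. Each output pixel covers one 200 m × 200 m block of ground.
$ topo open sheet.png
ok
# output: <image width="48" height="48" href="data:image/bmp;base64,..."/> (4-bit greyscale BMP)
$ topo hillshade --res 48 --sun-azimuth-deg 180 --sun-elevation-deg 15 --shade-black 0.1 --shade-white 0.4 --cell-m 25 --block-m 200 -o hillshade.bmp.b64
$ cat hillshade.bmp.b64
<image width="48" height="48" href="data:image/bmp;base64,Qk32BAAAAAAAAHYAAAAoAAAAMAAAADAAAAABAAQAAAAAAIAEAAATCwAAEwsAABAAAAAAAAAAAAAAABEREQAiIiIAMzMzAERERABVVVUAZmZmAHd3dwCIiIgAmZmZAKqqqgC7u7sAzMzMAN3d3QDu7u4A////AJmqqru7qZmZmaqpmHZ4mqqYZDNGeIirzKqqq8zLqZmZmaqYh2ZniZmGVERFZ4mszKq7vM3dy6mZmZl3ZlVniIdVVndlVnrMy6q7zMzd3LqZqpdlVVZ4iHVEesy6iKzcu6qrzMvMzMuqqYdURVeJmGRHrf//7e7bqqqqu7qqu7uqmHZURWeJmHV63v////7KmbuqqqmZmqqYdmVVZneIiHec7u3d3cuZmbu6qpmIiIh3ZVZnd3dmZmis3cuqmZmJmbu6qZmYd2ZmZmZ3d2VDNGi8y6iIiJmaqqqqqqqYd2d3d3d2ZVQzI2m8upiIiaqqqqqqqrqYd3d3iIiGVEREVpvMy7qqq7u7qqqaq7qIiIiIiJmYZVVnirzMu8zLvMzLqpmZq7qYiIiIiJmZiHeJq8u6qrzMzd3KqZmaq7upmIiIiIiZqpqqu7qYiJq83d26mZmau8y6mIiIiIiJq7u7uqmHd3eKzdy6mZqru8zLmYiIiIiJqru7upiHdmZ4mruqmaq8zMy6mYiIiIiJmqqqmYh3d3d3iJq6qbvN3Lu6mIiIiIiJmZmYh3d4d3iZmZq8u93dy7qpiIiIiIiIiIh3Zmd4d4m8y6vN3O7bqZmYiIiIiIh3ZmZmZmZ3d4rN25m97ty6mIiYiIiIiIh2ZVVWZ3dmZ5q7qGaL3rqYiIiZiIiIiIh3ZmZmd3dmeJh2VENYrKmIiZmZmIiIiIiId3d3iId2eIZCIjNGiamZmpmJmIiIiIiIiIiIiIh2ZmQyI0RFZ5maqph3iIiIiIiIiIiIiIh3ZVVURVZVVXiaqoZWd4iIiZmZmIiIiIiIdmZmZmZUM1Z4h2VWeIiImquqmYmZmIiJiHd3d2VDIhIzRDRXmZmZq7y7qpmZmZmaqYh3d2ZDIQAAABNXmqqqq7u7u7u6qaq7uph3d3ZkMgAAAAJXmru7u6q7u7u7u7zMuph3d3d2VCIRABNWiavMy6q7u7u7zN3cuYd3d3d2ZUREMzVniavNy6mqqqq7zd3LqHd3d3dmZVVVVVZ4mavMuZiIiZqqu7u6h2Znd3ZlVVVVVVZ5mqu6mIh4iamZmZmHZVZmdmVVVWZmZmZniqqYiIiZq7mId3dlVVVmZlVVZnd3ZmZlaJmIiZq83cqYd3ZURVVVVVVmZ3d3d3dlVWd4m7zM3cuYh3ZERWZVVVVmd3d3d3dlVVZ4m8y7u7qYiHZVVmZmVVZmd3d3d3dmVURXirupiIiIiHZlZmZmZmd3Znd3d2ZnZURFeJh2Z3eIh2ZmZmZmd3d3dnd3dmZndlVWeIdlZ3iIdlVWZVVmd3d3dnZmZmVmd2ZniHdmZ4mYdlVWZVVVZmd3d2ZmZmVVZ3Z3h3d2Z4mZiHZmZlVFVWZmZmZlVlVVVmZmZVZmZmeZqph3d2ZVVVVWZmZVVWVVVVVUMzNFZmeJqpmIiIdlVVZmd3ZmZmZVVVVUIRE1d3iIiIiZmZiHdmd4iXd2ZmZmVVVUMhJGd4iHZmeIiIiIh3iJmXd3ZmdmZVVUMyNWd3h3VWd4iIiIiIiImQ=="/>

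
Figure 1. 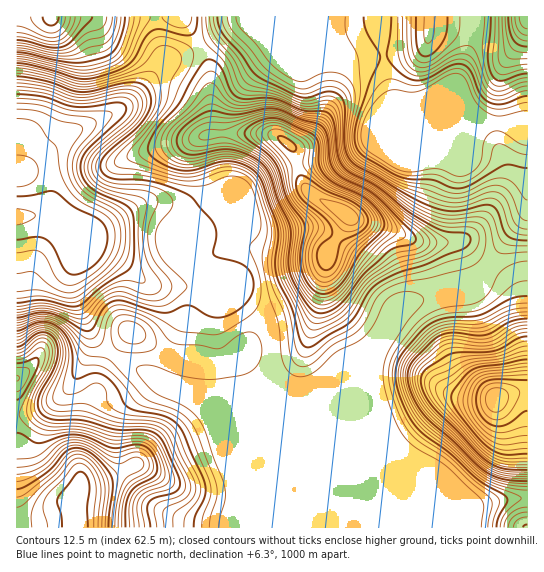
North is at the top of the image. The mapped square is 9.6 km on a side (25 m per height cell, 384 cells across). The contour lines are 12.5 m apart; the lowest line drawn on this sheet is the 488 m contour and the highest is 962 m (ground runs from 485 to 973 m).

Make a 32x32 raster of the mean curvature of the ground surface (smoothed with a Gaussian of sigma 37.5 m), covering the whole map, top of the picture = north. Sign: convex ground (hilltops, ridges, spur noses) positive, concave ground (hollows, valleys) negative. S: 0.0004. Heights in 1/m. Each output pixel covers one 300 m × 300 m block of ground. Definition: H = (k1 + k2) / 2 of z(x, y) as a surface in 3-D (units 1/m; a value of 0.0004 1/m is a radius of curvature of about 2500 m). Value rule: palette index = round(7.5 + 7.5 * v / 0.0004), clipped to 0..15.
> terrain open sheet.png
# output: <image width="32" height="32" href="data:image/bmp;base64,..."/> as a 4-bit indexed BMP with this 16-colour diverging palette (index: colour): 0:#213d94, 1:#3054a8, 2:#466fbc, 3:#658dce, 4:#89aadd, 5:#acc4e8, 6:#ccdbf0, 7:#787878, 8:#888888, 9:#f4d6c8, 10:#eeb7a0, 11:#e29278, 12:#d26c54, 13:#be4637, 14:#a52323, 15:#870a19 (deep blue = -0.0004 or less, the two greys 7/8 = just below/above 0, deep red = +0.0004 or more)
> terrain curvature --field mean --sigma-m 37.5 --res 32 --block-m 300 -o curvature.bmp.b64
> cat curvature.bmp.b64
<image width="32" height="32" href="data:image/bmp;base64,Qk12AgAAAAAAAHYAAAAoAAAAIAAAACAAAAABAAQAAAAAAAACAAATCwAAEwsAABAAAAAAAAAAlD0hAKhUMAC8b0YAzo1lAN2qiQDoxKwA8NvMAHh4eACIiIgAyNb0AKC37gB4kuIAVGzSADdGvgAjI6UAGQqHAHd6uWd2Z1d3eHd4iHd3Zc96qbpiFIhmd3eIiHd3d2I1abrLhGvadnd4eHh3d3YjMmWN+Y77h1eHeHh3d3dROcpTf/Z/9lZHh3iHd3d0Eo7rl4yWfMd2V3d3d3d3RUa9qKZWZUaZhXd3d3d3dFaKvaehFWREVlZ3d3d3eHJa27624xWal1V3d3d3d3djj+iv6ftSi2VWeId3Z2d3VN+mvauftGdVeaqJpmqUZ1SsmJdoP/ZGmqh4eadZtVVzSNxzal/2ON6mZ2eXR8h3VkaZVYsoY1zad6h2hzW6hlZVRDR3NDJrpCWGZVZFzYQ0VmVUZmdkR5VGh2ZFaf/FRFZndoiJdUR3iqmHZXv/x4d3VnaJiXZkV7qHiYRK/pZFvqunaWh3ZEjJdnhiJnauu/2c2VRmZlRHmXeIYEdp//t1VquDd2ZmdUVnlzGv//+2RWV7pahmrKZEVEQBv/h4hFh0WZaoV9/ZmacQA62EEjADVCaId2ac3Kvul4nf+gAHd3dop3d0NHm77/3///8wd3d3d4VVZDITiIupv/d+gGd3d3VFVFdTAFZYkyeQLLc3d3c4hFVJpjN4ebQ1QDmYZFRHLcRFa9und2nIZURneHacUDzXWbucyFRYuXVXd4h1r7Zpya35W6ZFeoVWd3eIZI2oZYys+o2neupDV3d3hnOMl1OP"/>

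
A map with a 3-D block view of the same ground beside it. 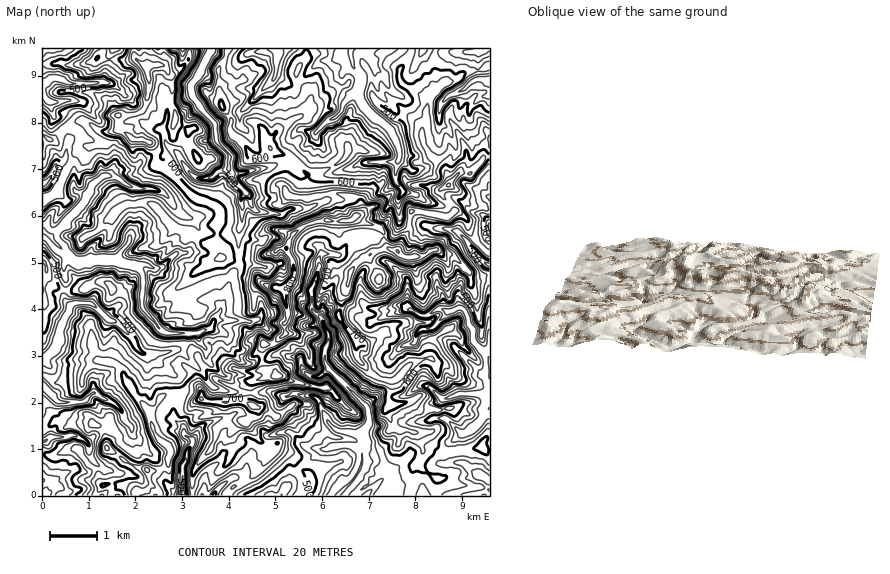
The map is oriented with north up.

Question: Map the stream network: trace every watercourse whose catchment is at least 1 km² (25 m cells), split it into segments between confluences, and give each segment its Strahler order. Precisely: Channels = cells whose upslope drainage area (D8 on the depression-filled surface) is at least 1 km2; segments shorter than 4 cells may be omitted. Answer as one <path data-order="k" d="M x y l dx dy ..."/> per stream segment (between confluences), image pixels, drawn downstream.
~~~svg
<path data-order="1" d="M481 476l8 4"/><path data-order="1" d="M326 449l2 0 4-3 6 0 1-1 12 0 8 4 3 0"/><path data-order="2" d="M362 449l0 14-3 9-5 7-16 16"/><path data-order="1" d="M79 437l-5-2-3 0-4 2-16 0-8 5"/><path data-order="1" d="M186 436l5 2 2 3 0 2-6 8-1 9-3 5 0 30"/><path data-order="2" d="M362 436l3 3 0 6-3 4"/><path data-order="1" d="M461 434l4 0 6-4 13-13 1-4 4-4 0-1"/><path data-order="1" d="M128 423l-4-3-2-9-8-8-6-3-7-3-6-4-3 1-5 6-5 2-23 0-5-3 0-2-11-11"/><path data-order="1" d="M324 413l3 8 7 8 5 2 6 0 1 1 5 0 4 3 6 0 1 1"/><path data-order="1" d="M452 396l6-2 26 0 3 2 2 0 0 1"/><path data-order="1" d="M146 354l-4-1-6-6-1-4-4-6-15-15-7-2-16-16-3-1-15 0-4 2-2 6-8 14-1 8-3 7 0 5-4 5-9 9-1 0"/><path data-order="1" d="M416 340l0-6 5-4 12-3 7-8 10-8"/><path data-order="2" d="M214 322l-5 7-5 1-5 3-33 0-4-2-20-25 1-31-7-9"/><path data-order="1" d="M227 320l-12 0-1 2"/><path data-order="2" d="M450 311l3 0 5-3 3 0 5 4 0 3 2 3 0 6 5 6 0 10 12 13 3 2 1 4 0 9"/><path data-order="1" d="M407 310l4 0 11 6 4 0 12-7 12 2"/><path data-order="1" d="M227 294l-1 5-5 5 0 6-7 8 0 4"/><path data-order="2" d="M136 266l-13-3-10-3"/><path data-order="1" d="M149 266l-3-2-7 0-3 2"/><path data-order="2" d="M113 260l-20 0-3 2-7 0-1 1-1-1-6 0-18-19-3-1-2-4-4-3"/><path data-order="1" d="M320 255l-1 2 0 11-2 6 0 4-3 4-1 5-2 2 0 5 1 1 0 15 11 9 1 7 4 7 0 10-3 7 0 12 2 5 40 40 1 2 1 14-6 7-1 6"/><path data-order="1" d="M124 248l-6 7-1 5-4 0"/><path data-order="2" d="M48 235l-5-4"/><path data-order="1" d="M461 235l6 6 3 5 10 13 5 4 4 1"/><path data-order="1" d="M242 222l0-17-1-1 0-5 5-6"/><path data-order="1" d="M279 214l-3-1-11 0-1-1-6 0-2-1-6-7 0-6-1-2-3-3"/><path data-order="1" d="M164 193l-4-2-7-1-1-1-15 0-1-2-4 0-5-2-11-8-13-1-11 9-4 9-2 3-1 4-4 5-28 29-5 0"/><path data-order="2" d="M246 193l-12-13-5-9 0-2"/><path data-order="1" d="M403 191l-7-8 0-15 1-2 0-4"/><path data-order="2" d="M229 169l0-13-13-15-1-18-14-14 0-2-2-4-6-5-1-3 0-6-1-1 0-3 8-10 2-7 11-19"/><path data-order="1" d="M372 162l25 0"/><path data-order="2" d="M397 162l3-4 0-7-4-10-6-12-9-8-5-2-13-13-4-8-1-5"/><path data-order="1" d="M316 133l12-13 7-3 6-5 3-9 9-9 5-1"/><path data-order="1" d="M163 130l2 4 0 8 1 2 13 11 4 8 4 7 7 7 3 1 14 0 8-7 9-1 1-1"/><path data-order="1" d="M443 102l7-7 4-1 6-3 3 0 11-11 3-1 12 1 0-1"/><path data-order="1" d="M50 101l-5-3-2-6"/><path data-order="2" d="M358 93l0-2 3-7 0-6-2-5-6-7 0-5-2-5 0-7 2 0"/><path data-order="1" d="M262 91l13-13 1-4 1-25"/><path data-order="1" d="M103 82l-7 0-1 2-26 0-3-2-2-2-7-2-5 0-6 4-3 2"/><path data-order="1" d="M372 60l-10-10-2-1-7 0"/>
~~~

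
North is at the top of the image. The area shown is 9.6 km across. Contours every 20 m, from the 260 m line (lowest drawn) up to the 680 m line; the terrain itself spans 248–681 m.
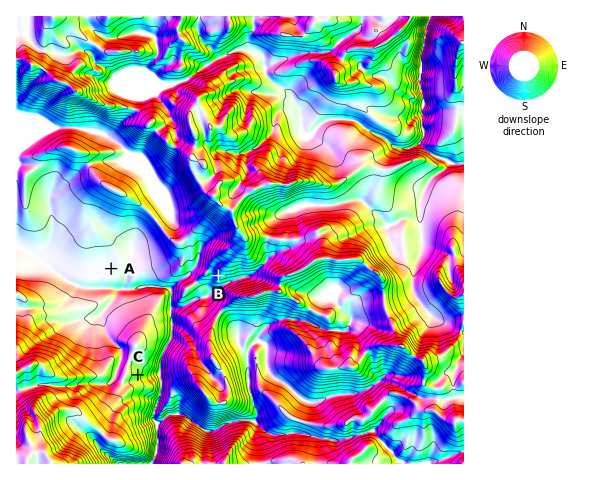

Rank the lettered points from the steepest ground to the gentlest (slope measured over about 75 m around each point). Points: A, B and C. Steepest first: B C A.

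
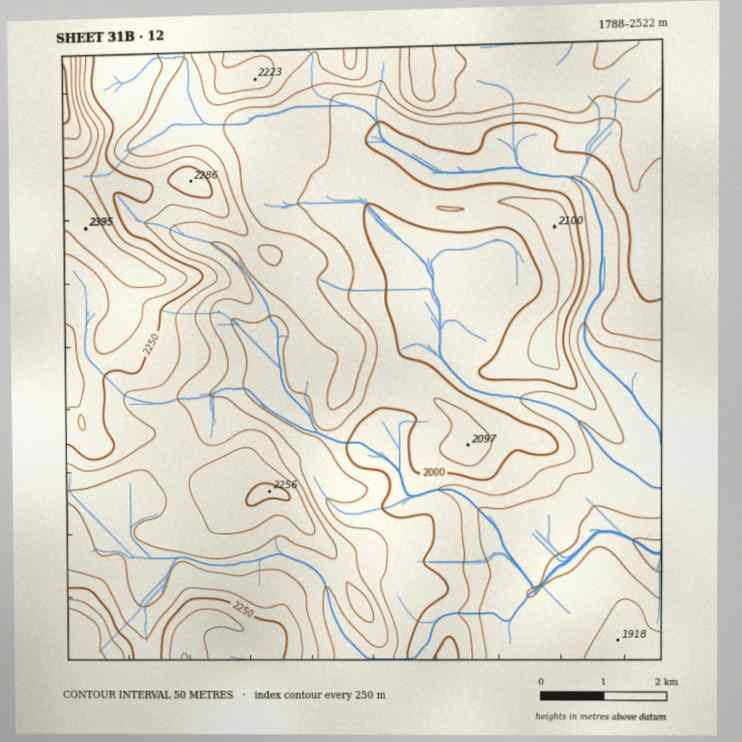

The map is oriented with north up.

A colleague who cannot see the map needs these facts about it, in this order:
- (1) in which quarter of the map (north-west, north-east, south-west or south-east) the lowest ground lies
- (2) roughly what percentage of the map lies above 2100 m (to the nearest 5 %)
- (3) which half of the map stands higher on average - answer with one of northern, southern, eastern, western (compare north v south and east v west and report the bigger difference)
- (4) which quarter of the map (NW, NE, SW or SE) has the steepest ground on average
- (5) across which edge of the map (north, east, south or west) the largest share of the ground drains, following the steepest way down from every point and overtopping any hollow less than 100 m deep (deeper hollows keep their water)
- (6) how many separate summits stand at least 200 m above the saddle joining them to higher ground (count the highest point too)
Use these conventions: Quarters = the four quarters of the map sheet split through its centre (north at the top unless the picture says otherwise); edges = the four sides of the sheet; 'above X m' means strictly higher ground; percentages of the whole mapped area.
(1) The lowest point lies in the south-east quarter of the map.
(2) About 45 % of the map lies above 2100 m.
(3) The western half stands higher on average than the eastern half.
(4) The north-west quarter is the steepest part of the map.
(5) Most of the ground drains across the eastern edge.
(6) Counting only tops that stand 200 m proud, the map has 2 summits.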